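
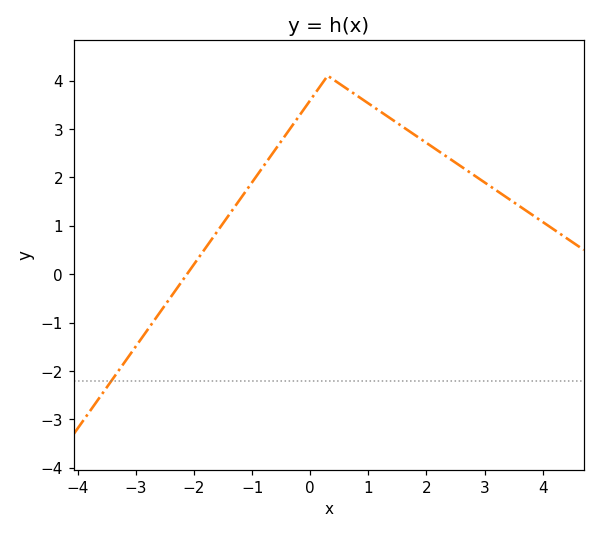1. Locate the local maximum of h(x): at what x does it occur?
0.2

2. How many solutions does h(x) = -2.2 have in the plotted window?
1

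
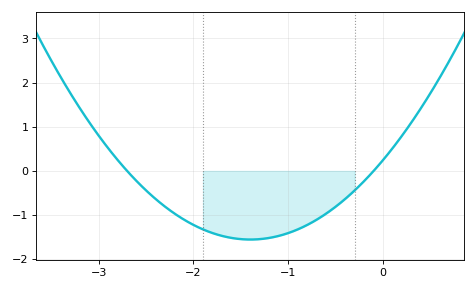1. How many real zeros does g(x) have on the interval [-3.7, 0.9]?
2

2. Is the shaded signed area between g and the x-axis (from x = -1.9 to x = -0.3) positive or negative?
negative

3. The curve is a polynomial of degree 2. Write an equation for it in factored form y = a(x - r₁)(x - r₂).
y = 0.92(x + 2.7)(x + 0.1)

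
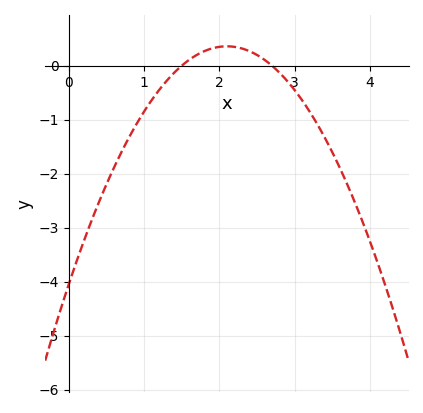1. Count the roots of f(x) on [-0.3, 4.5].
2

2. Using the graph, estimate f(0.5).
-2.2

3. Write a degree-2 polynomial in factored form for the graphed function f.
y = -1(x - 1.5)(x - 2.7)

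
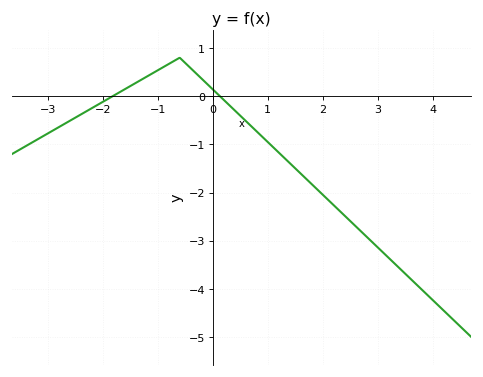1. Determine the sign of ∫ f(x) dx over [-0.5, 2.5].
negative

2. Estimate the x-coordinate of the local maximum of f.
-0.601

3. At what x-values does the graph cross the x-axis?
-1.82, 0.131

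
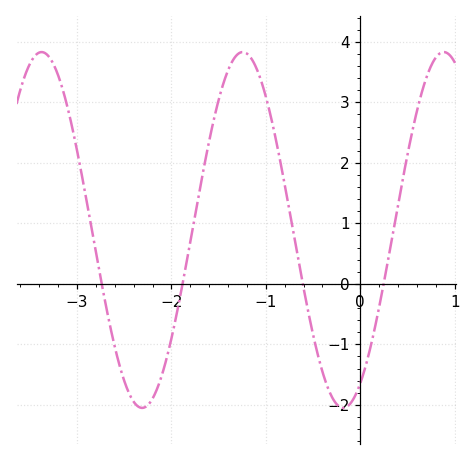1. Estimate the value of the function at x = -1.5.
3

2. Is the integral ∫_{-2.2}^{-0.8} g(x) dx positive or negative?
positive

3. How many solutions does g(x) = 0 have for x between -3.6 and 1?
4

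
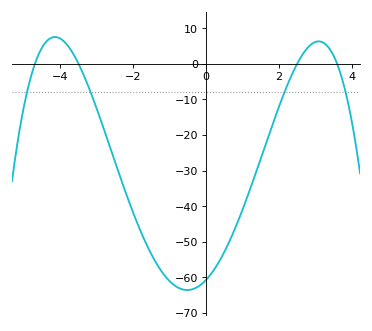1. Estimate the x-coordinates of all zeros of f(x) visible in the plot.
-4.7, -3.5, 2.5, 3.6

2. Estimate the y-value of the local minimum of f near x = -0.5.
-63.5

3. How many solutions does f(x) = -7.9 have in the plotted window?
4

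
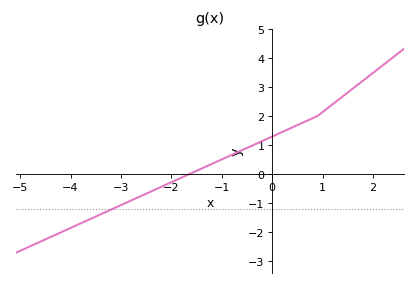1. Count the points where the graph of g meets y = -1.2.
1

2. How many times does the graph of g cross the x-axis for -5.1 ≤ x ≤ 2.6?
1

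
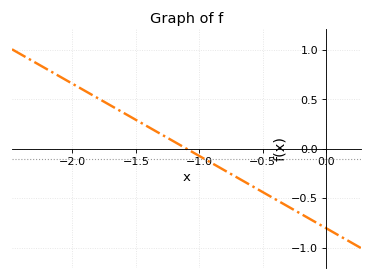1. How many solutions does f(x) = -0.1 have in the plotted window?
1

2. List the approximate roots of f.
-1.1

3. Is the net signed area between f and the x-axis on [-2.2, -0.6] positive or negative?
positive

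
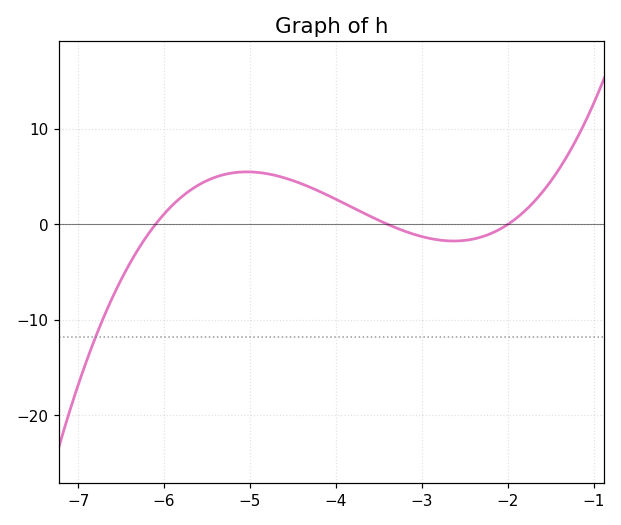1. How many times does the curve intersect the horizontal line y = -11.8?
1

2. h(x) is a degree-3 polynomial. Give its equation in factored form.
y = 1.04(x + 6.1)(x + 3.4)(x + 2)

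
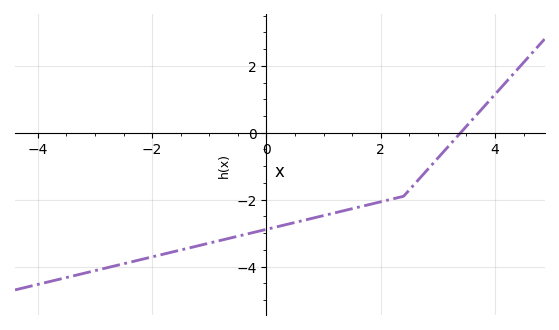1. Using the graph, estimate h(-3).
-4.1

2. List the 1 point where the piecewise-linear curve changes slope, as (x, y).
(2.4, -1.9)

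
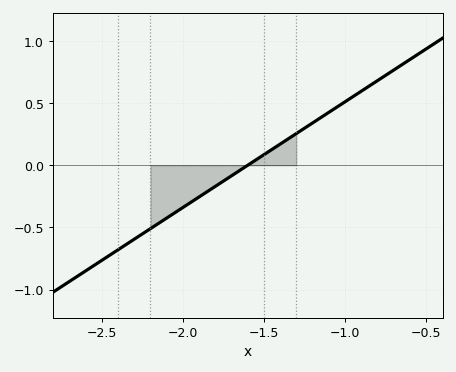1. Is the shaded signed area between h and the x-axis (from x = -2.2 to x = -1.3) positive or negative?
negative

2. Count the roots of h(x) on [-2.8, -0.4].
1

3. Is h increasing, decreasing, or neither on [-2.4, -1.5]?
increasing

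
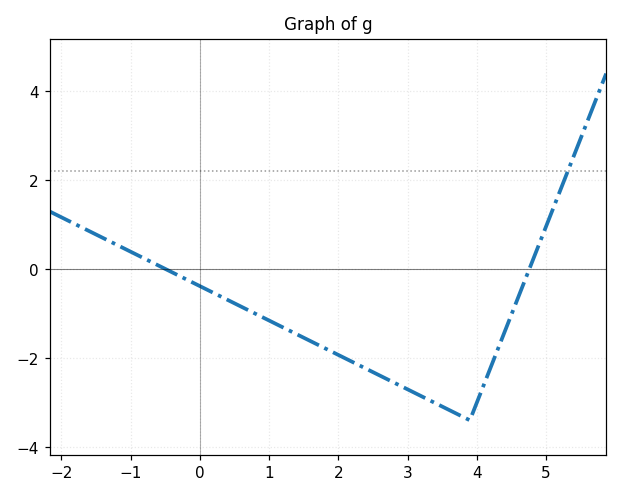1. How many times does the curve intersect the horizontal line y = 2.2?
1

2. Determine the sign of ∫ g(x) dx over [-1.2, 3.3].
negative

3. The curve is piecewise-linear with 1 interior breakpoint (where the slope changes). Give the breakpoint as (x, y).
(3.9, -3.4)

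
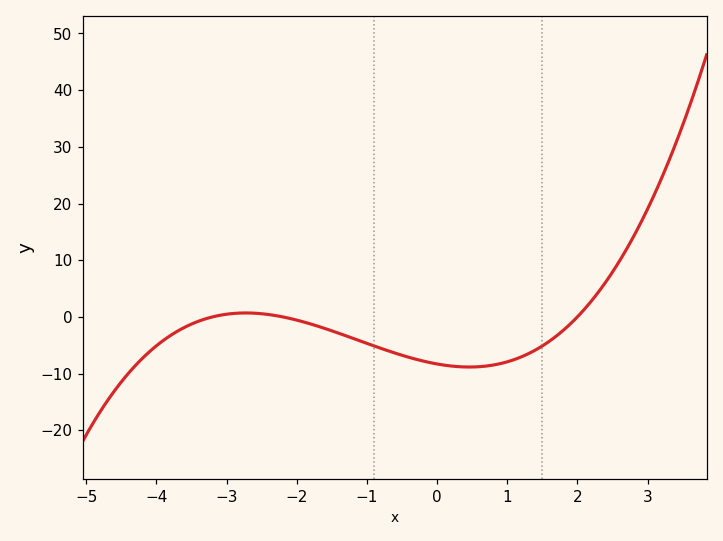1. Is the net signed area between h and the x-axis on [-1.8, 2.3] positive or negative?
negative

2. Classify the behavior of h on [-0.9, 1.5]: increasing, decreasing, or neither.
neither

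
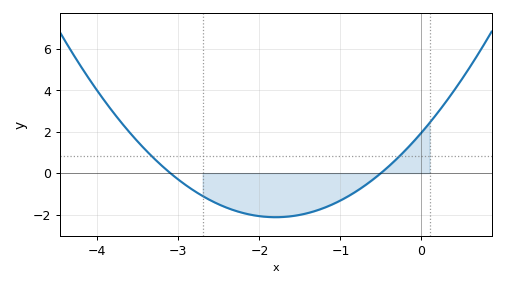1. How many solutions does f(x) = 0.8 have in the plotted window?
2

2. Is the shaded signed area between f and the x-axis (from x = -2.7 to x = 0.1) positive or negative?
negative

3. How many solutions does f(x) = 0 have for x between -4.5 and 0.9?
2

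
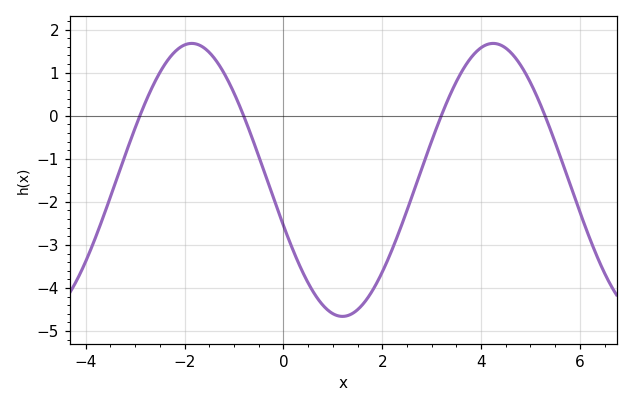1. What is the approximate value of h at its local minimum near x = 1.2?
-4.66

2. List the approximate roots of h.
-2.91, -0.805, 3.2, 5.3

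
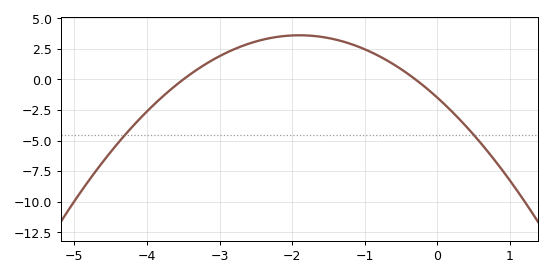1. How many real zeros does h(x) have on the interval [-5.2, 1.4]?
2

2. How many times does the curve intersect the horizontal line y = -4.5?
2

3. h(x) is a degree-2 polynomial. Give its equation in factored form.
y = -1.41(x + 3.5)(x + 0.3)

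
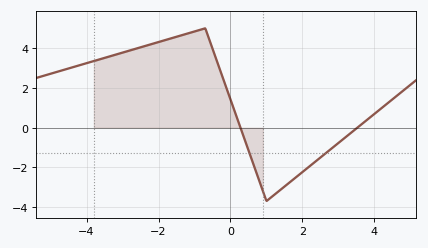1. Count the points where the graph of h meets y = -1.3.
2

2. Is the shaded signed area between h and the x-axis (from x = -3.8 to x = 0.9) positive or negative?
positive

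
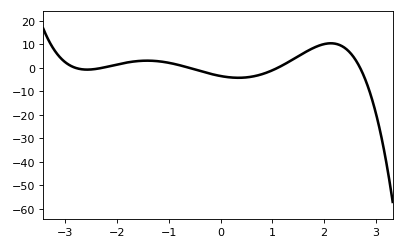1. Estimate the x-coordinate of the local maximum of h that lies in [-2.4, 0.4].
-1.4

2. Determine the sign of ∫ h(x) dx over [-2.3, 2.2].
positive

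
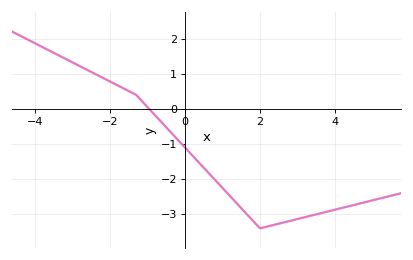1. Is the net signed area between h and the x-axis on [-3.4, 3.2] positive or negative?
negative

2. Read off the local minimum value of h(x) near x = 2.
-3.4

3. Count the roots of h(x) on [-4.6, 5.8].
1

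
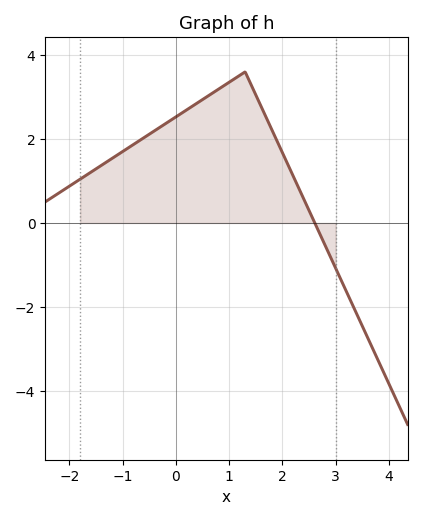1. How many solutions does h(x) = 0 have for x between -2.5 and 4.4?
1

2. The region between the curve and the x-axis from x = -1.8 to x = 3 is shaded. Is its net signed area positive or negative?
positive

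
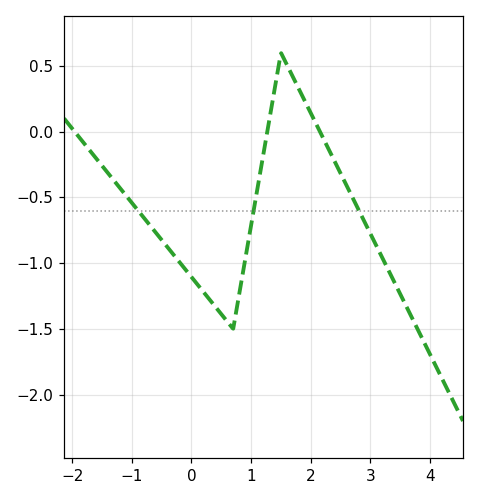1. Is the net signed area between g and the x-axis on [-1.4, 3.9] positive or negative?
negative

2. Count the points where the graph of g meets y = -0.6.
3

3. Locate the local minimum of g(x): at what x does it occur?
0.7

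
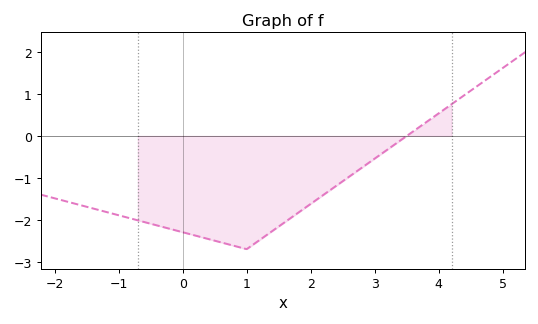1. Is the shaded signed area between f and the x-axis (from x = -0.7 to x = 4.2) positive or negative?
negative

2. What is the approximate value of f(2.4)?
-1.2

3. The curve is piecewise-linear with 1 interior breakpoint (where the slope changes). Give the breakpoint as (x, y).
(1, -2.7)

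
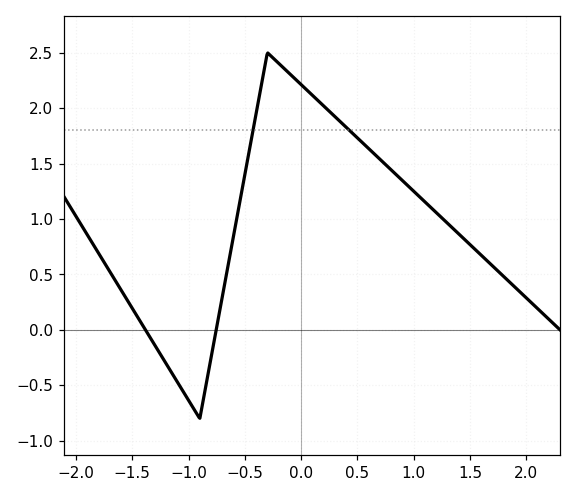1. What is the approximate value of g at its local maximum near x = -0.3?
2.5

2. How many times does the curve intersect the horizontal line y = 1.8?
2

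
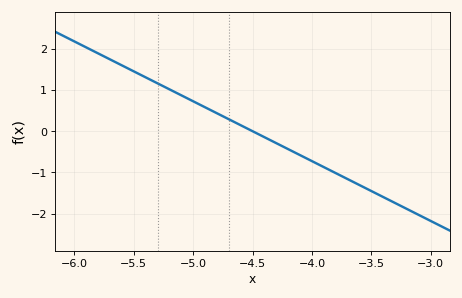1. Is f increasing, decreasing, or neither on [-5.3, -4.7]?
decreasing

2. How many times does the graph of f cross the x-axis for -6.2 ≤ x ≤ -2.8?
1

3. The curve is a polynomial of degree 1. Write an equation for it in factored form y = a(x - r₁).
y = -1.45(x + 4.5)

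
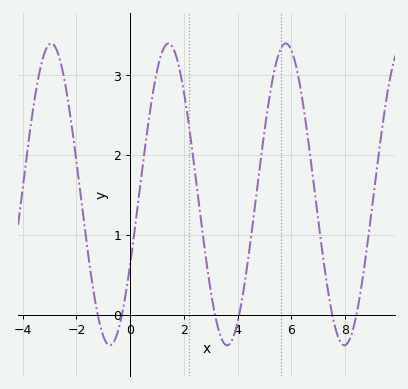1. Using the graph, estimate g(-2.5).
3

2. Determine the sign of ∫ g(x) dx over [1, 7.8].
positive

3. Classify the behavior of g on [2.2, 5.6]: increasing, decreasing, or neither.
neither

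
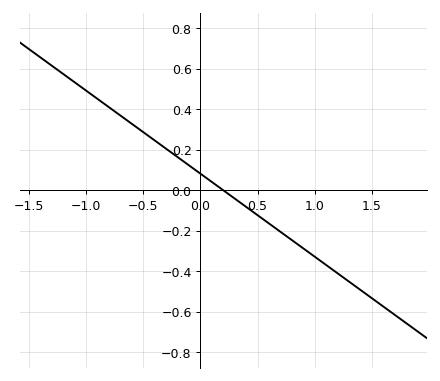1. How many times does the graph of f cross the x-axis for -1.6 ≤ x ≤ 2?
1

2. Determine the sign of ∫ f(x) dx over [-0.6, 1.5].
negative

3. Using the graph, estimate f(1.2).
-0.41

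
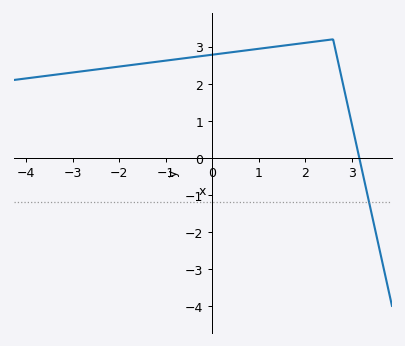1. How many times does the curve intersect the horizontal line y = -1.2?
1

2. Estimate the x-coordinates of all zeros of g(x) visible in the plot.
3.16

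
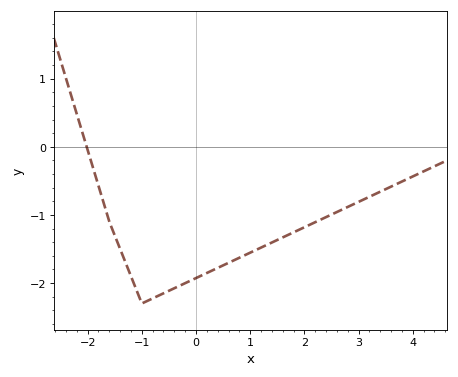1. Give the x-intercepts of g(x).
-2.02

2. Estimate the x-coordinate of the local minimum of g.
-1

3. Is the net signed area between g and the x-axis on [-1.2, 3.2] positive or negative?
negative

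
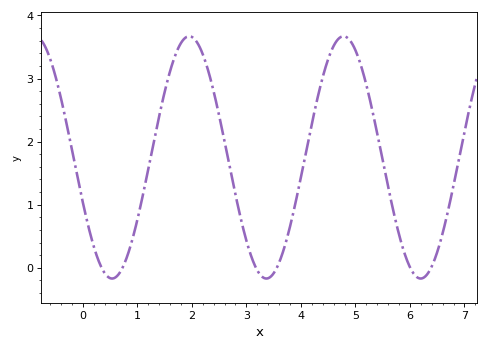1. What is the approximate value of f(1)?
0.76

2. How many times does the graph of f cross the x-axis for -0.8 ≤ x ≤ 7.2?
6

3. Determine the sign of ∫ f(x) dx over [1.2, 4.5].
positive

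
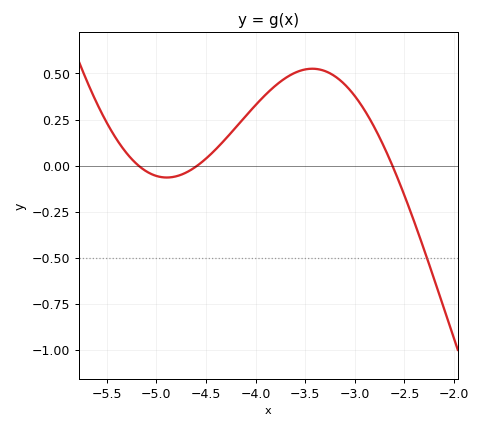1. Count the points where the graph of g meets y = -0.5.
1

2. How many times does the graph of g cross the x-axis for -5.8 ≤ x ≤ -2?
3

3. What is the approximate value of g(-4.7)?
-0.04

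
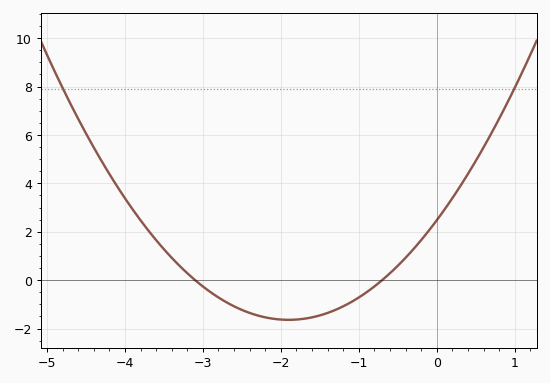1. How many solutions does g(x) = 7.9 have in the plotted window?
2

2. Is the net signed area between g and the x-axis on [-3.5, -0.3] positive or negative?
negative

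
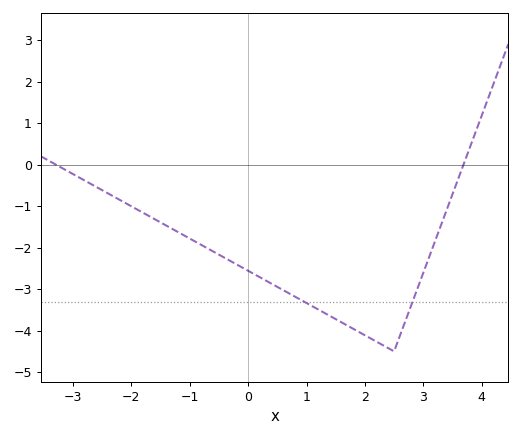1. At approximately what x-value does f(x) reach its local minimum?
2.5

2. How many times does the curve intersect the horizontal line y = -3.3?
2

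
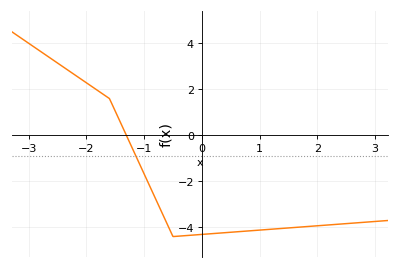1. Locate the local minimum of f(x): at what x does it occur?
-0.498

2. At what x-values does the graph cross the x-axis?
-1.31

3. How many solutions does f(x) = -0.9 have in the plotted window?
1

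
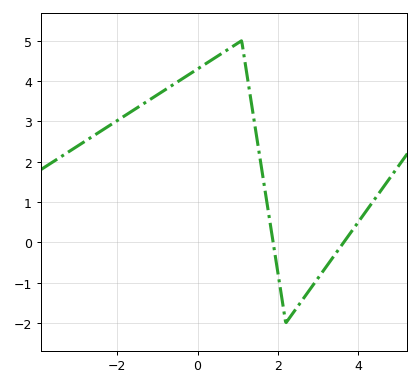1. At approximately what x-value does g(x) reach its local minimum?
2.2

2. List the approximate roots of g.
1.8, 3.6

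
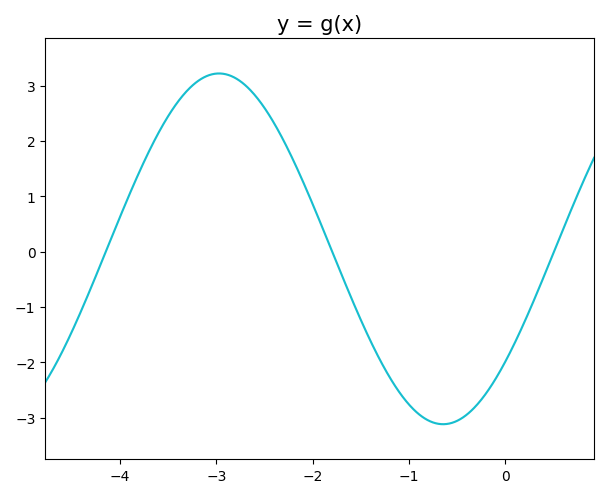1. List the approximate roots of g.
-4.1, -1.8, 0.5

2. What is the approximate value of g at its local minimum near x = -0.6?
-3.1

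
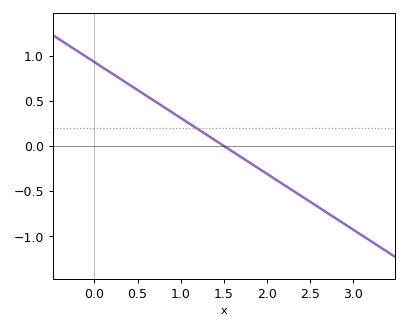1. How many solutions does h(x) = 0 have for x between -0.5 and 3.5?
1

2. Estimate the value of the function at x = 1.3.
0.124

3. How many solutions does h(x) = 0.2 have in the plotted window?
1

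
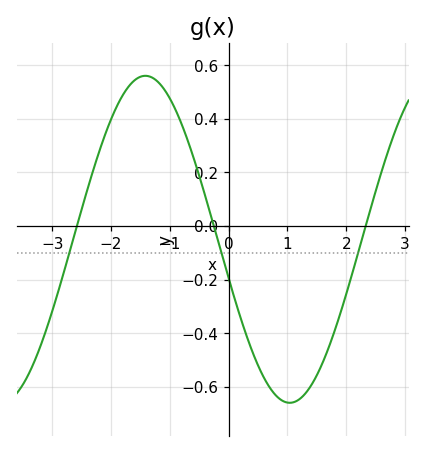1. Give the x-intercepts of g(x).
-2.6, -0.3, 2.3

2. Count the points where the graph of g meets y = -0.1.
3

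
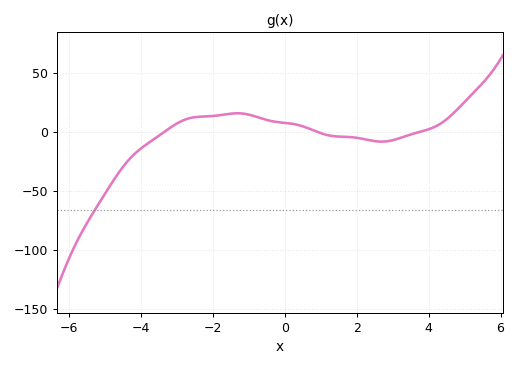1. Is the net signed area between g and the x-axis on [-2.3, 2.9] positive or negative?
positive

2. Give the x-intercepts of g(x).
-3.36, 0.922, 3.73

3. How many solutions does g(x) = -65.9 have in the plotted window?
1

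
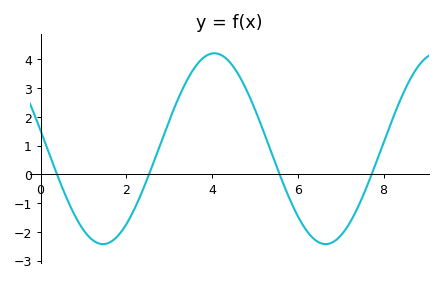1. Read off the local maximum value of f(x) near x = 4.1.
4.2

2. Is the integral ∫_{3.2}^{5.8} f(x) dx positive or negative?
positive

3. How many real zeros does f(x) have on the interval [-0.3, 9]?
4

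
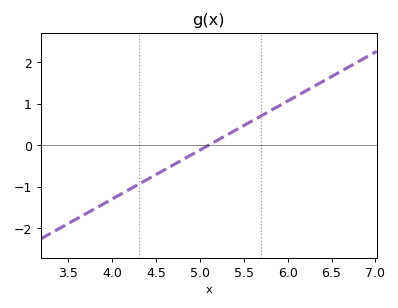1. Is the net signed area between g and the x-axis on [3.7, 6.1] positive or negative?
negative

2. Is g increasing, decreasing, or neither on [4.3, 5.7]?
increasing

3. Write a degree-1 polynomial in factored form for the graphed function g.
y = 1.18(x - 5.1)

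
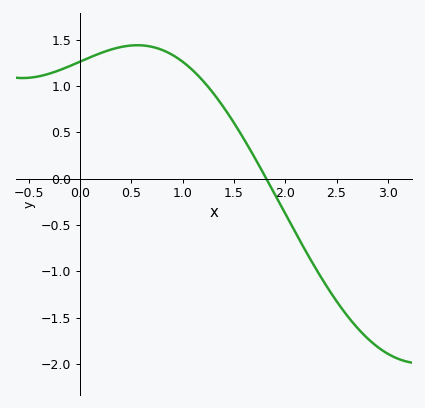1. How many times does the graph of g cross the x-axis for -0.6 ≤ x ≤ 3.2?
1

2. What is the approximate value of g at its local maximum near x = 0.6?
1.44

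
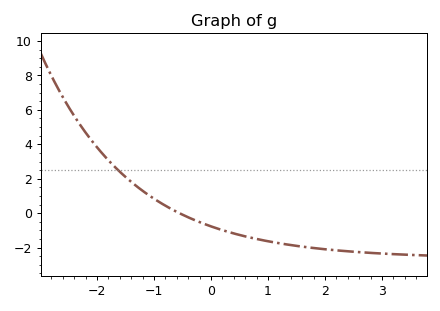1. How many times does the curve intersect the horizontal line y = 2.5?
1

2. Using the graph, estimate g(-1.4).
1.8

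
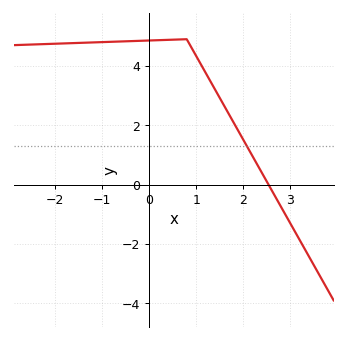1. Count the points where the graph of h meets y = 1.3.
1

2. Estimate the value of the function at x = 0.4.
4.8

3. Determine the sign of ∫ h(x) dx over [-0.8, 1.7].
positive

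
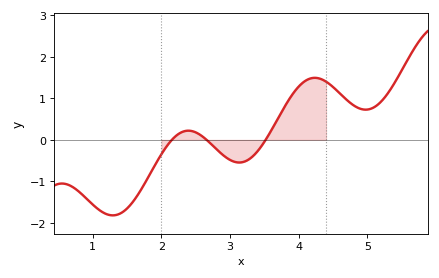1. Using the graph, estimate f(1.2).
-1.8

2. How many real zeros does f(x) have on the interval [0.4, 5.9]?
3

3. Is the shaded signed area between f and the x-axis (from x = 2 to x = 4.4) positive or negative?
positive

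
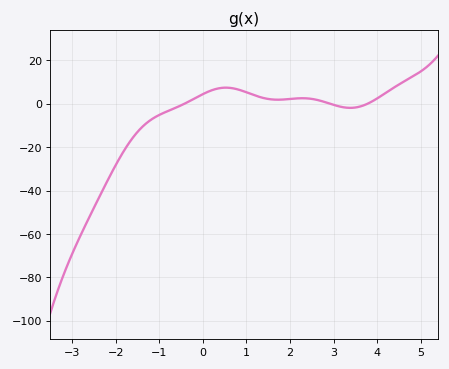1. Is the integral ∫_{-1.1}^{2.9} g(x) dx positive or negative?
positive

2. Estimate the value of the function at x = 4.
2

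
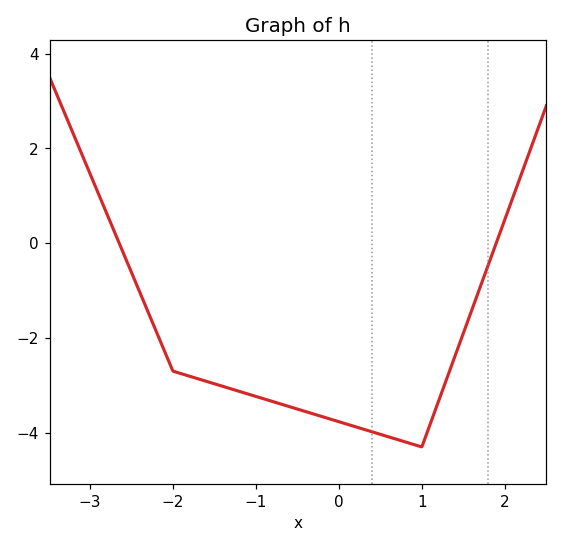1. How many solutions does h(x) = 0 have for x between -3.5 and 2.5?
2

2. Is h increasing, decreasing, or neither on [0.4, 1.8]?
neither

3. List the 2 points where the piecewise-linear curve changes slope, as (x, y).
(-2, -2.7); (1, -4.3)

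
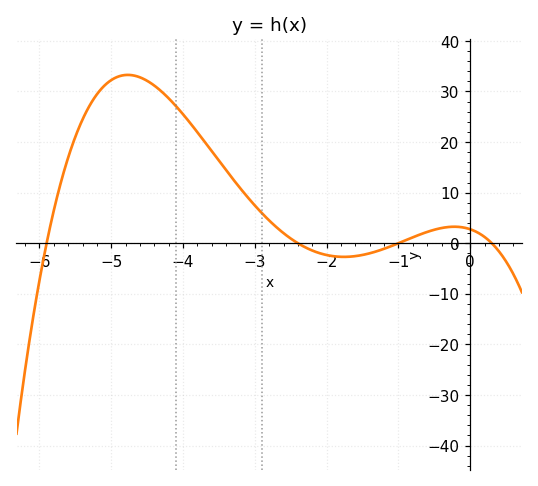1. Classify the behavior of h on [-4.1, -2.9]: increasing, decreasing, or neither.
decreasing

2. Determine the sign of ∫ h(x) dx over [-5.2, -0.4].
positive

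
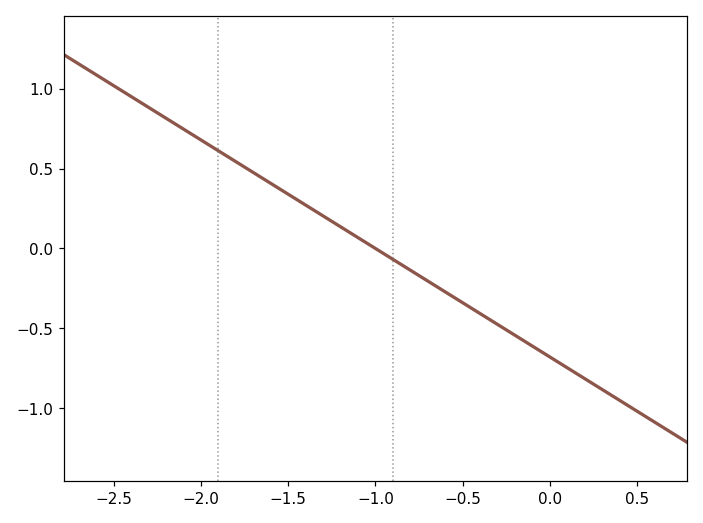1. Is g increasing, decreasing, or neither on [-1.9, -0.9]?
decreasing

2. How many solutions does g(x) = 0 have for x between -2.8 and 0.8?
1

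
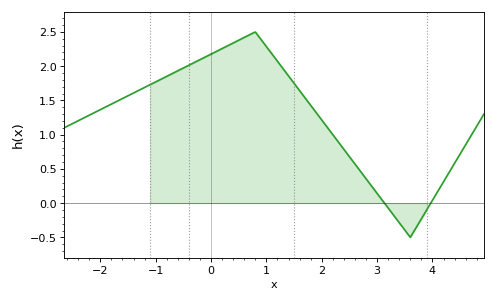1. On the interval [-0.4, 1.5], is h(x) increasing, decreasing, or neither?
neither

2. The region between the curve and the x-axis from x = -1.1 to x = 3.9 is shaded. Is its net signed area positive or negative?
positive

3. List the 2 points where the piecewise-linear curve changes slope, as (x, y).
(0.8, 2.5); (3.6, -0.5)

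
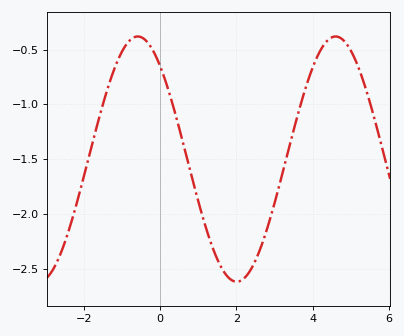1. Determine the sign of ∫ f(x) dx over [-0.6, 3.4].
negative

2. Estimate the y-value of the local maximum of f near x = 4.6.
-0.38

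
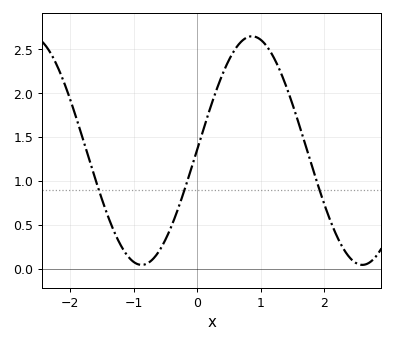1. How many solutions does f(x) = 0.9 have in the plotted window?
3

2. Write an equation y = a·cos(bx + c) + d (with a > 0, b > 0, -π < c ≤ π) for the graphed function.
y = 1.3cos(1.8x - 1.6) + 1.35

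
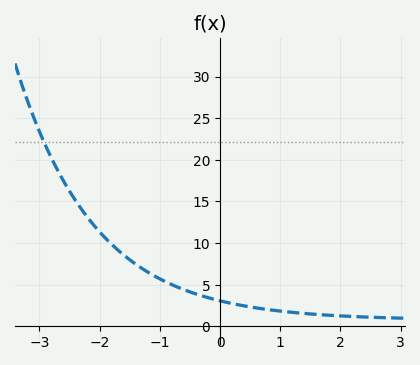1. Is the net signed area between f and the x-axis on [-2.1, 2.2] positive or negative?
positive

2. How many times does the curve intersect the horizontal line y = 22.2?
1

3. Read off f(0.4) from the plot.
2.45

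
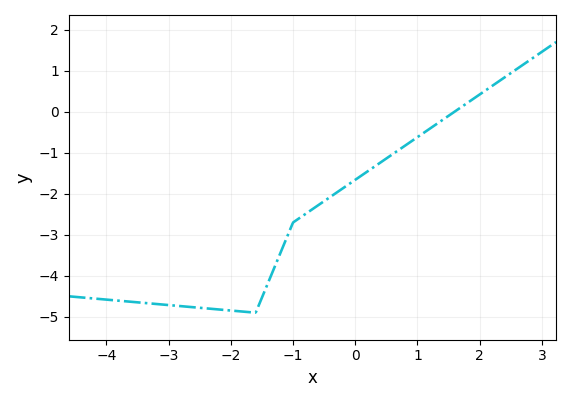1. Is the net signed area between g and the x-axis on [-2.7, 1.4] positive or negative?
negative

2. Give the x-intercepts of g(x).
1.6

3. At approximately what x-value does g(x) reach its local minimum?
-1.6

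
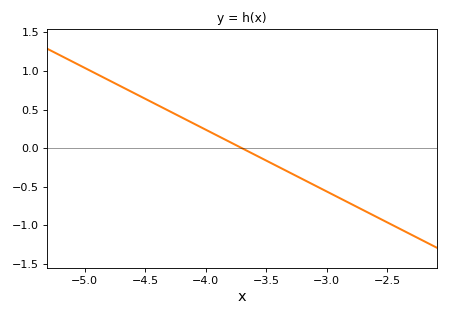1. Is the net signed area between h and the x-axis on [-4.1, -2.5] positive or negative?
negative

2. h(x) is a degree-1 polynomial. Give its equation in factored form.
y = -0.8(x + 3.7)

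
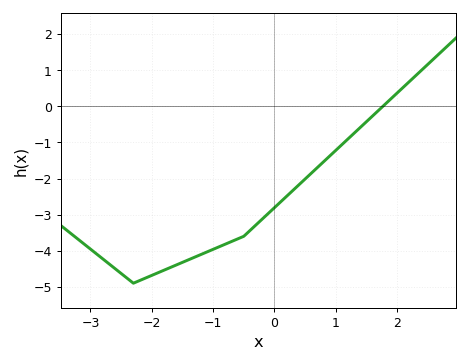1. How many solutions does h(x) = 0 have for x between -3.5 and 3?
1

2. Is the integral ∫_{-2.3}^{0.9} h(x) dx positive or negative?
negative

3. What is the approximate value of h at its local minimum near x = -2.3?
-4.9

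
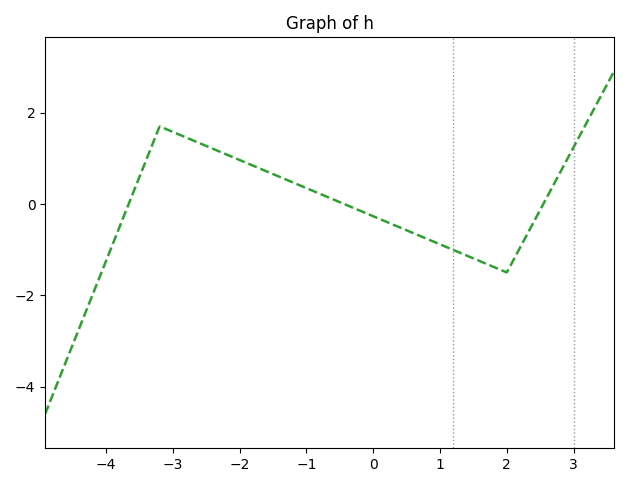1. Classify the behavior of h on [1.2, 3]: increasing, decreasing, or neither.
neither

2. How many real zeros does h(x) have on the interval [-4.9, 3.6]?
3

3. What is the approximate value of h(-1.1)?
0.4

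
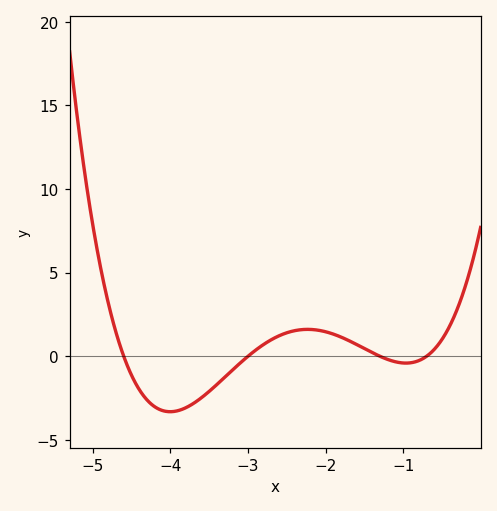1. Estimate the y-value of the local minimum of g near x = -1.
-0.407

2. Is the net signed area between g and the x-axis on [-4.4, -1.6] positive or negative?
negative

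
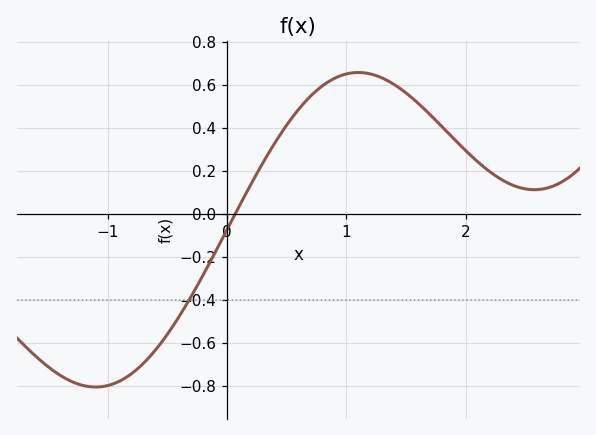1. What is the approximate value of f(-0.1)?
-0.182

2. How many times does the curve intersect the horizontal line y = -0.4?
1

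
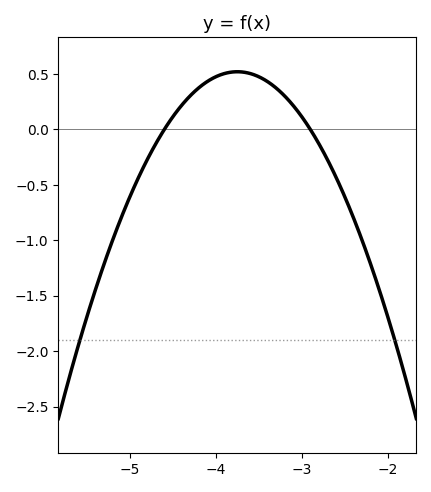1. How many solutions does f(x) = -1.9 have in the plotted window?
2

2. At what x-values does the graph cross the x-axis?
-4.6, -2.9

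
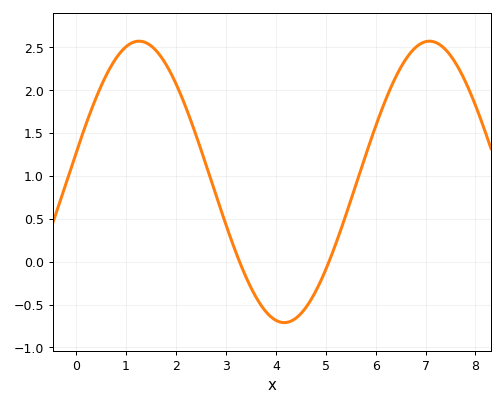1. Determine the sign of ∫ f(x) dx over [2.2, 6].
positive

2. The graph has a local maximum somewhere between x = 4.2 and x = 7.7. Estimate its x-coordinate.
7.08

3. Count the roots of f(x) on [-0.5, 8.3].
2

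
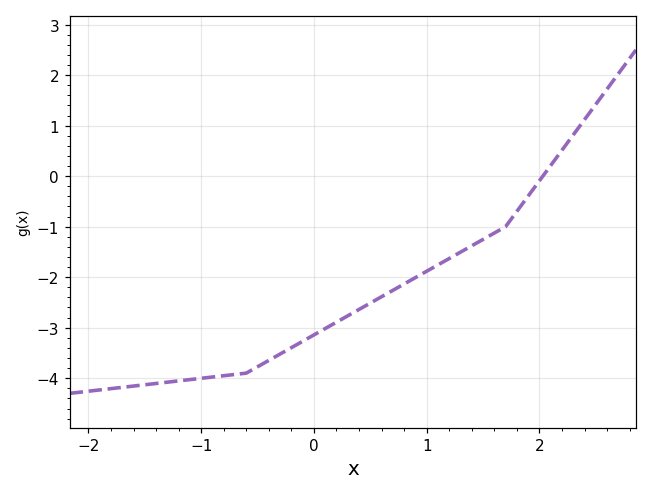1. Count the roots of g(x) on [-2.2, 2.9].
1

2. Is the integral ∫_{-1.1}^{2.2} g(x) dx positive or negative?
negative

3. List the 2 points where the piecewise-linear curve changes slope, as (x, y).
(-0.6, -3.9); (1.7, -1)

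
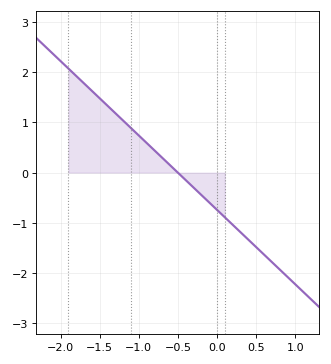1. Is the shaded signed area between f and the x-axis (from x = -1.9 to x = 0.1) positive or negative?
positive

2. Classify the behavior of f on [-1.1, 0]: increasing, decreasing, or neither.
decreasing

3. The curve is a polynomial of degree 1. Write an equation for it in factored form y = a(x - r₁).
y = -1.48(x + 0.5)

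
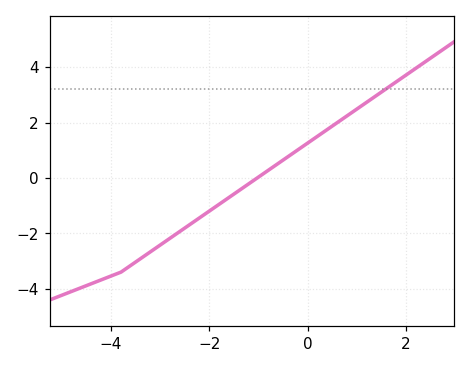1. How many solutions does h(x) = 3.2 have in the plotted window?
1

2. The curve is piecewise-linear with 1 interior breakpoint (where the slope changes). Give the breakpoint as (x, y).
(-3.8, -3.4)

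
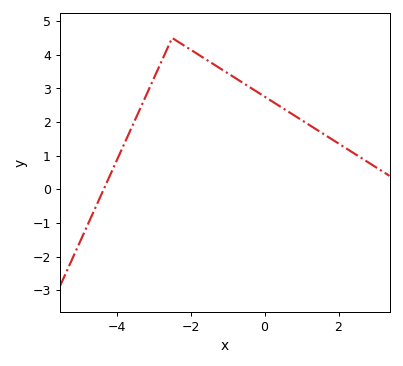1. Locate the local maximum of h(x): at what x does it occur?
-2.5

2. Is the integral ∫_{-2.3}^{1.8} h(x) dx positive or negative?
positive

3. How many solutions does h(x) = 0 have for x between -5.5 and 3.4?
1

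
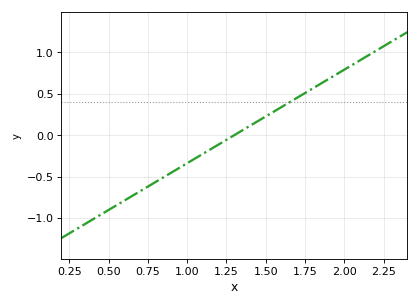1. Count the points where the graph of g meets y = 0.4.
1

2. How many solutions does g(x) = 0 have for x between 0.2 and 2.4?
1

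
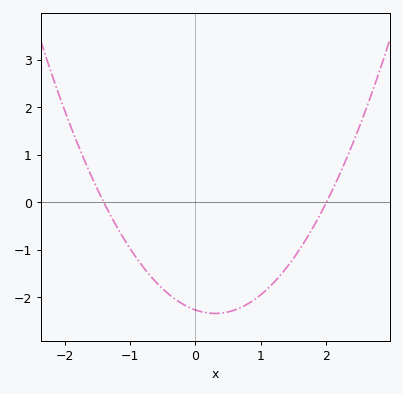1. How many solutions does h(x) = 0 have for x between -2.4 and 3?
2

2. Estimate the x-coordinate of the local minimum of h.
0.3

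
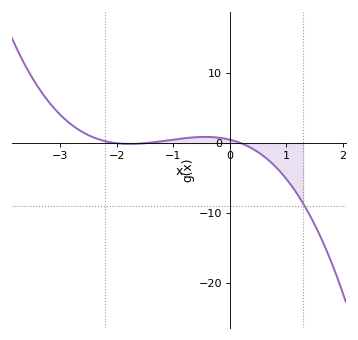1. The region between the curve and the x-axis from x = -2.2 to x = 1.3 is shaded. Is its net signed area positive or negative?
negative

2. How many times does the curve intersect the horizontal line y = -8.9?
1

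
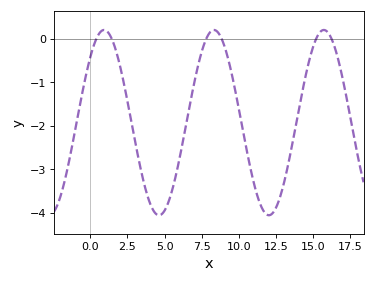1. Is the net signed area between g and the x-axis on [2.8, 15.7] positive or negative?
negative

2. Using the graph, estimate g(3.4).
-3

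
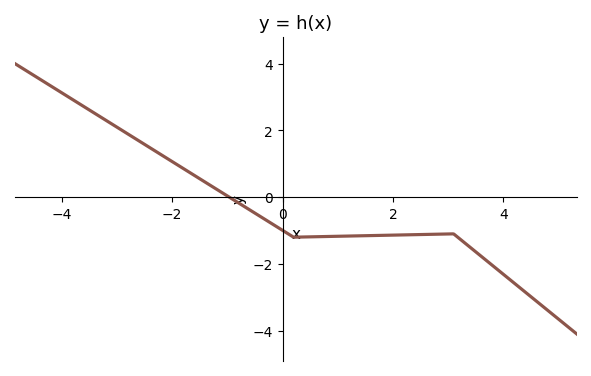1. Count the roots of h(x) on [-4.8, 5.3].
1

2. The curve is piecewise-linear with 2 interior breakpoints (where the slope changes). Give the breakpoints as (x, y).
(0.2, -1.2); (3.1, -1.1)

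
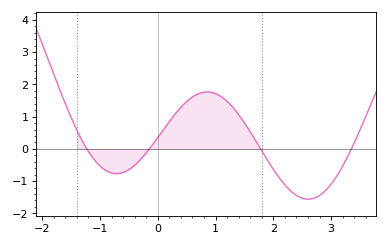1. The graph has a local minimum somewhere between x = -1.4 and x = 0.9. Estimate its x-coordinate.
-0.7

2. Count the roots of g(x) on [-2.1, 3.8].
4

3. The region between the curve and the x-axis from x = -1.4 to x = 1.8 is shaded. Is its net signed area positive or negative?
positive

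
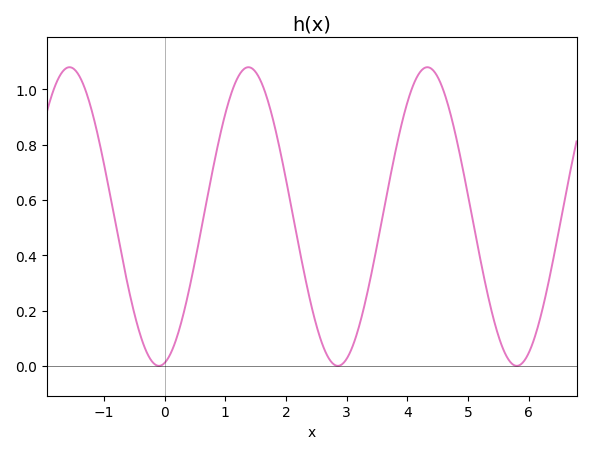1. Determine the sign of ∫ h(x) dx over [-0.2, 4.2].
positive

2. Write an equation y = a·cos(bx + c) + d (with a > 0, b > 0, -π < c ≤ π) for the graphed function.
y = 0.54cos(2.13x - 2.94) + 0.54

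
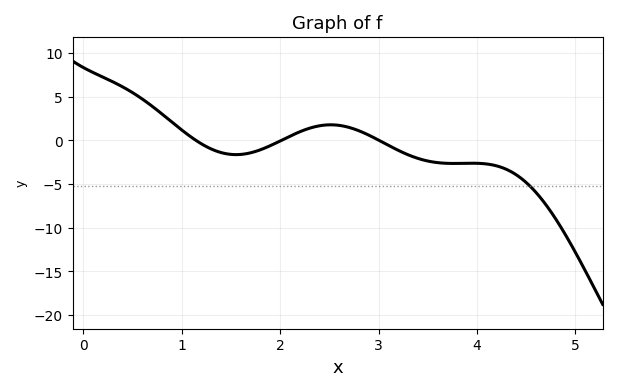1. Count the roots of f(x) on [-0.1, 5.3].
3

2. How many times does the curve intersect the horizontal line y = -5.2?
1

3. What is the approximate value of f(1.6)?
-1.61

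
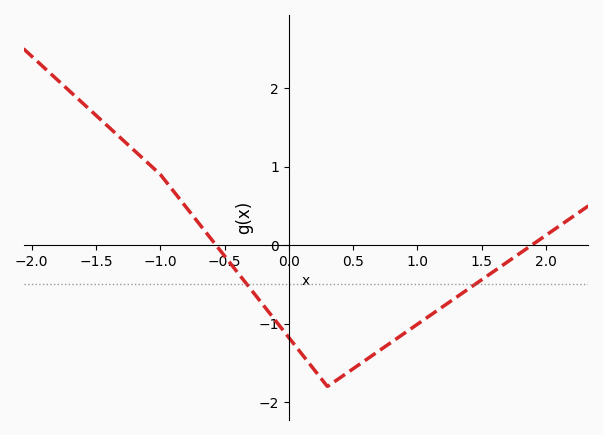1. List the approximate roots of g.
-0.567, 1.89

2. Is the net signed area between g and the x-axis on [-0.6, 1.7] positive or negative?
negative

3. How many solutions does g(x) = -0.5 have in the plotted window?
2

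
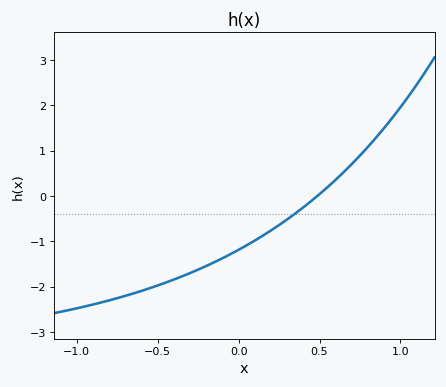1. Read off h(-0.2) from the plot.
-1.5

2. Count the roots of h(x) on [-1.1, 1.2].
1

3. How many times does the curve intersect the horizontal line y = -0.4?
1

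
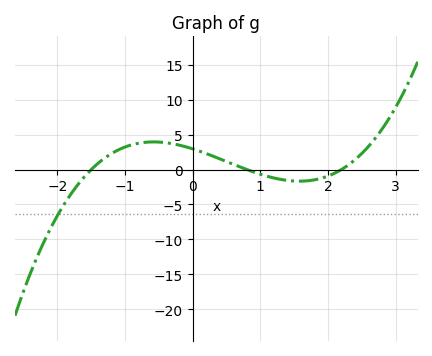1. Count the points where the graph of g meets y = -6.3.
1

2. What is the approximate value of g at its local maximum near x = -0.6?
3.95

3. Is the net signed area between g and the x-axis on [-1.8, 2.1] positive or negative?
positive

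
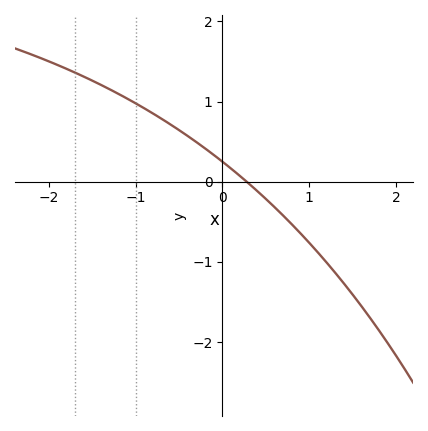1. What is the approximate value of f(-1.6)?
1.31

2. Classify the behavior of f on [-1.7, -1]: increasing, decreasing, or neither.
decreasing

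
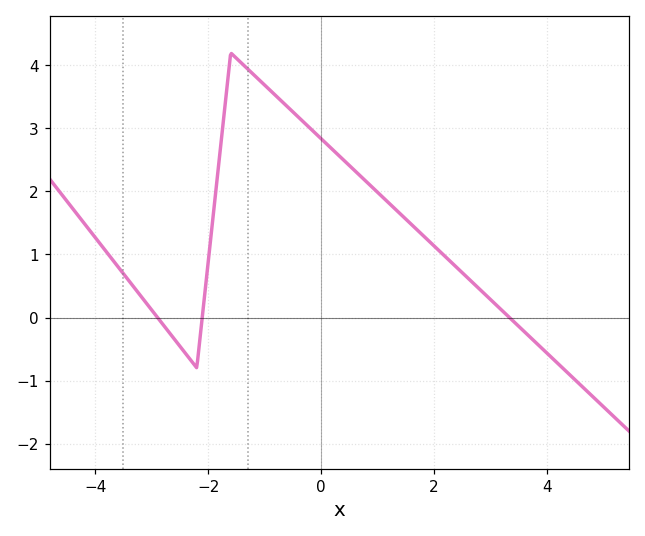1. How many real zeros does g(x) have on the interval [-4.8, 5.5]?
3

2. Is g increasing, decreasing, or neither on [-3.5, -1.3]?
neither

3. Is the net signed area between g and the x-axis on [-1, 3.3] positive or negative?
positive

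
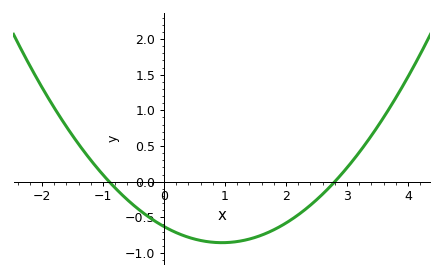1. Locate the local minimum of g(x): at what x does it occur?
1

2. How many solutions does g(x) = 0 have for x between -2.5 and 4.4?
2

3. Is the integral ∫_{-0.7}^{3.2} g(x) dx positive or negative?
negative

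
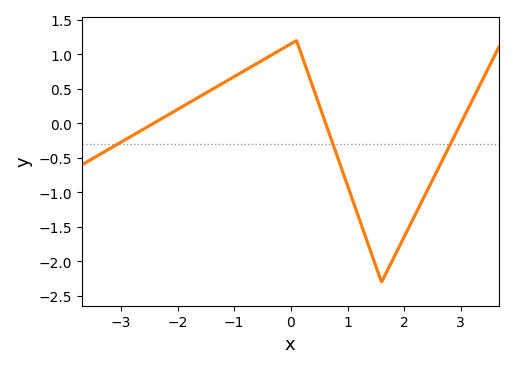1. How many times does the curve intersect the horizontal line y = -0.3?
3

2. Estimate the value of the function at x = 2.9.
-0.163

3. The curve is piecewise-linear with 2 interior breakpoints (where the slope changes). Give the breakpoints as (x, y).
(0.1, 1.2); (1.6, -2.3)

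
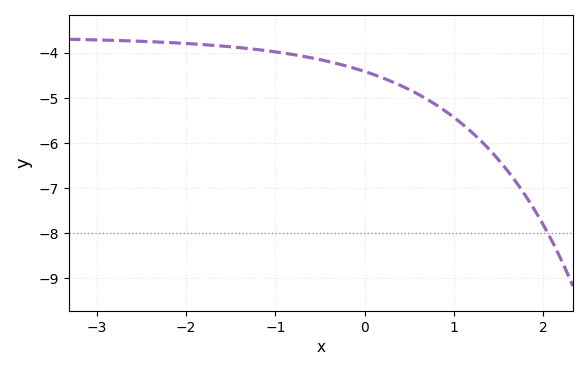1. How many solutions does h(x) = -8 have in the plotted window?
1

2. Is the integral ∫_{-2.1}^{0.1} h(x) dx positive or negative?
negative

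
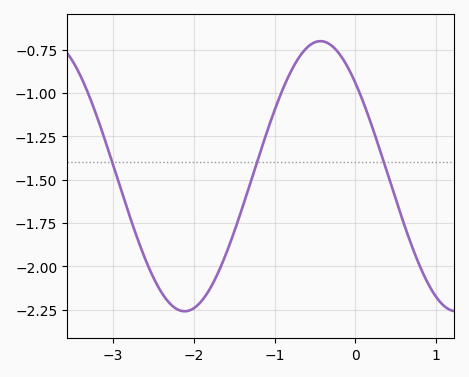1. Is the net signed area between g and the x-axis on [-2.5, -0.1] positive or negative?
negative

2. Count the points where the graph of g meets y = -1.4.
3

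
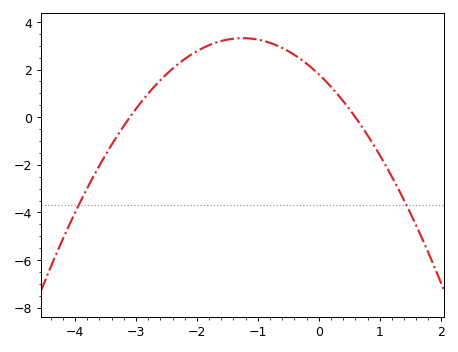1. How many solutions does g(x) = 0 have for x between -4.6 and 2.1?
2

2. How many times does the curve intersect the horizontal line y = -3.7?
2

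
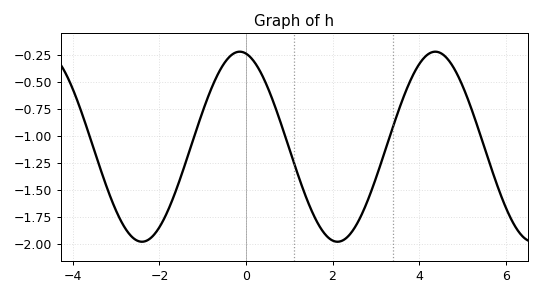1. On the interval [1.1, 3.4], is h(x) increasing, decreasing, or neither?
neither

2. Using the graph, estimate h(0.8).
-0.9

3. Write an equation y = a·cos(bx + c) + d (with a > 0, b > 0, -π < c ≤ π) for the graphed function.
y = 0.88cos(1.4x + 0.2) - 1.1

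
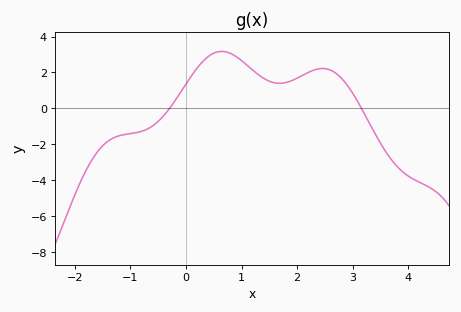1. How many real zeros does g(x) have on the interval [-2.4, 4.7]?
2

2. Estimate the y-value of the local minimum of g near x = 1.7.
1.4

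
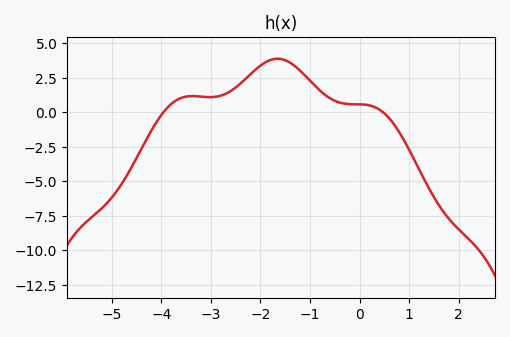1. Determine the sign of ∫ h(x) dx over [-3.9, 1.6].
positive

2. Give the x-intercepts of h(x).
-4, 0.4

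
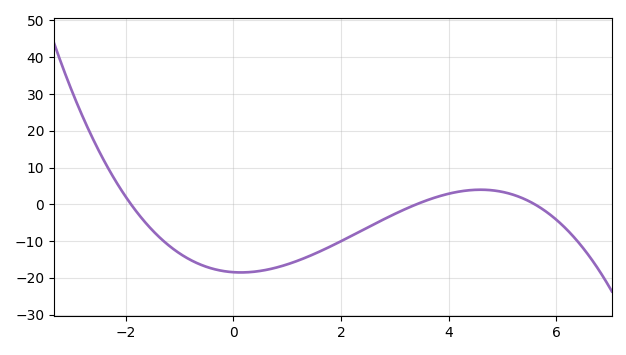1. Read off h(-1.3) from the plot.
-9.92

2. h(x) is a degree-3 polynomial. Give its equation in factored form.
y = -0.51(x + 1.9)(x - 3.4)(x - 5.6)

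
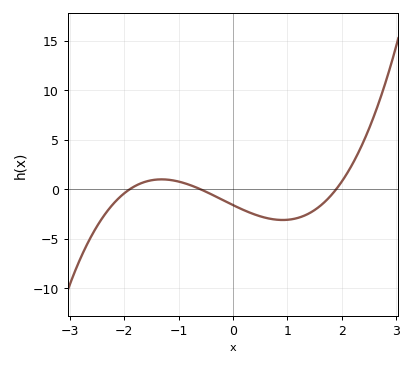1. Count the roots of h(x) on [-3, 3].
3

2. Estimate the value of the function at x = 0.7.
-3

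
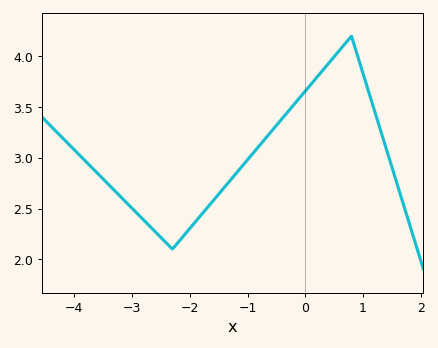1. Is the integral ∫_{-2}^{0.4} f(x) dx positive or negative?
positive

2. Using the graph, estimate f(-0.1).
3.6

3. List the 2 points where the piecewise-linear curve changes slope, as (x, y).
(-2.3, 2.1); (0.8, 4.2)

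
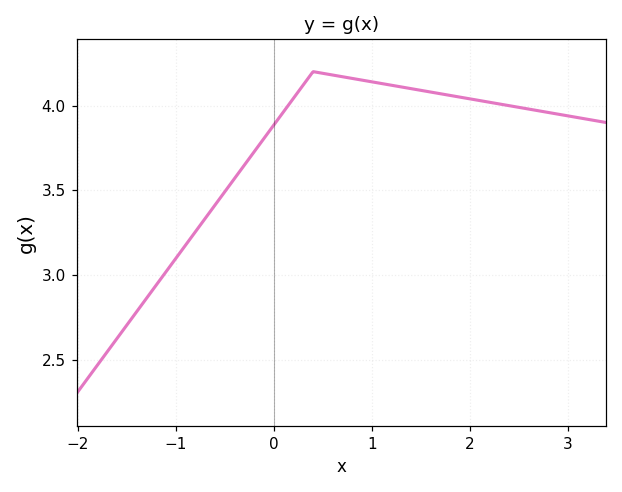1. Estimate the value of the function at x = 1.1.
4.13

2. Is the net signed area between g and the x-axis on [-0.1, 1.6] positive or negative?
positive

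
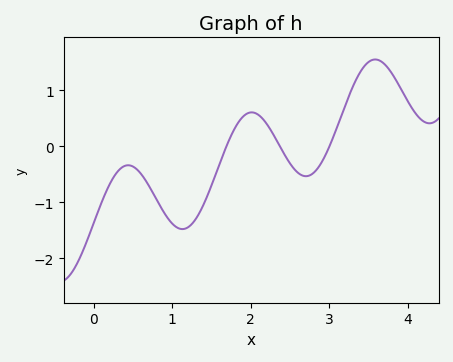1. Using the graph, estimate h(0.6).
-0.486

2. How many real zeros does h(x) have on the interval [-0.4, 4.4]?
3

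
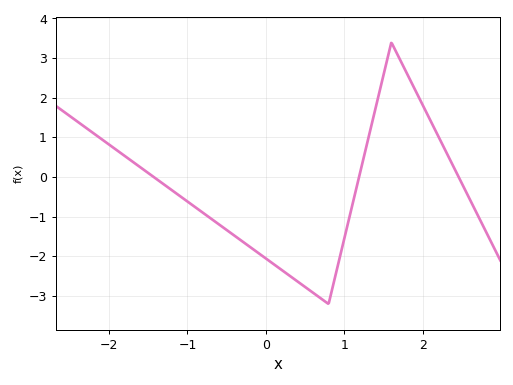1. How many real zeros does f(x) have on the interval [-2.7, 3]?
3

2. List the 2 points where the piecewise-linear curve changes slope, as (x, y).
(0.8, -3.2); (1.6, 3.4)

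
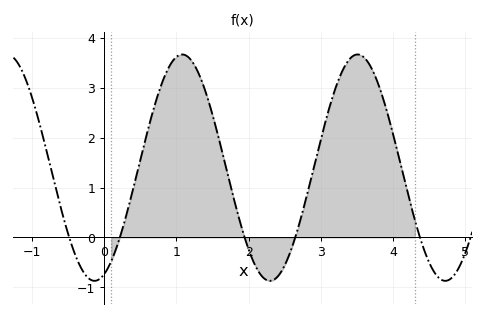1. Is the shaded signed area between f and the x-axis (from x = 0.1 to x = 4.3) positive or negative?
positive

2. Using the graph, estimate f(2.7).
0.27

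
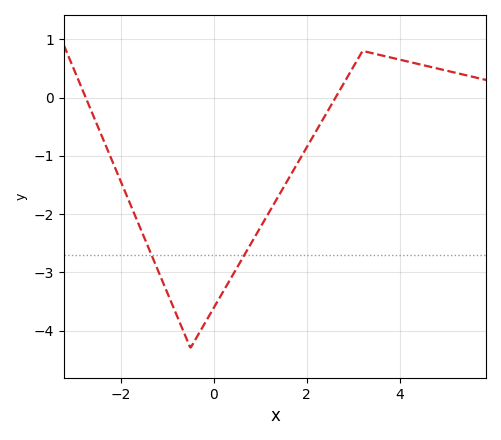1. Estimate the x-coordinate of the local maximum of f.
3.2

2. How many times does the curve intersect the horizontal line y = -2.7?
2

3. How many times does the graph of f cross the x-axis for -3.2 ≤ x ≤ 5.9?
2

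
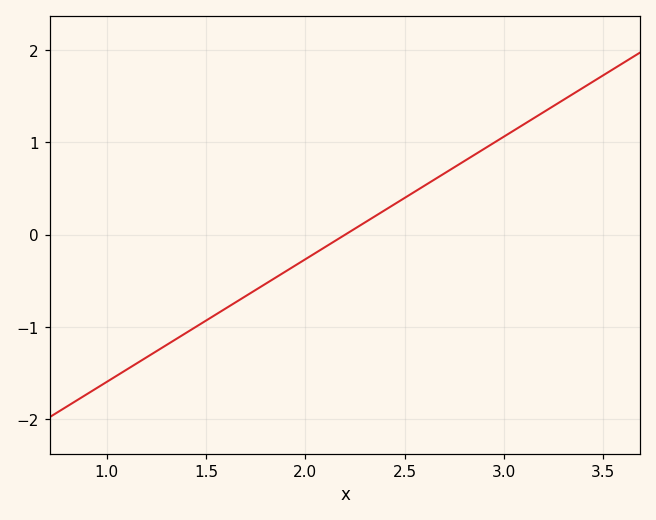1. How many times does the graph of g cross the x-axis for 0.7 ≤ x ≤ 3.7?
1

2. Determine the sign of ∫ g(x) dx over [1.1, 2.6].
negative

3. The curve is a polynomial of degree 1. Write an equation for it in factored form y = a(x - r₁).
y = 1.33(x - 2.2)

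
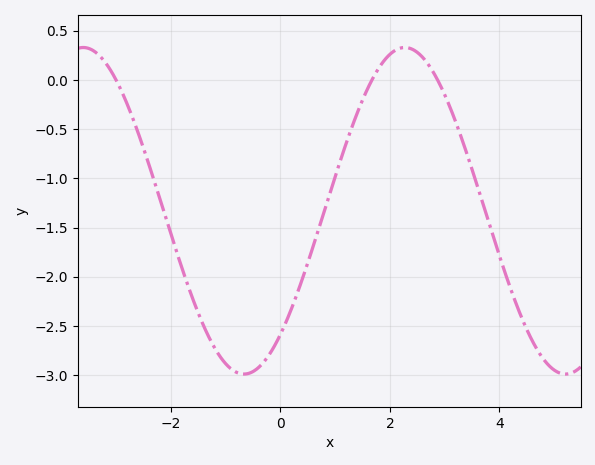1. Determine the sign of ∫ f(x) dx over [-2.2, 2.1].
negative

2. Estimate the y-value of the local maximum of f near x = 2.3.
0.35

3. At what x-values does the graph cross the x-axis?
-3, 1.6, 2.8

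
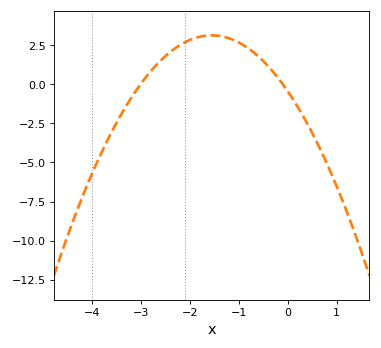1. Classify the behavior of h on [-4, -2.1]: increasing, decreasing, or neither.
increasing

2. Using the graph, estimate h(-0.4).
1.2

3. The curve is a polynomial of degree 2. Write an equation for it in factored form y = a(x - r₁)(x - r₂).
y = -1.48(x + 3)(x + 0.1)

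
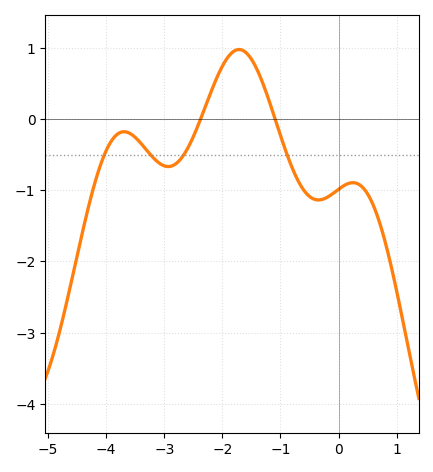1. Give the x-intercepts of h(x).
-2.4, -1.1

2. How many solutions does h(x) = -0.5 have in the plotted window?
4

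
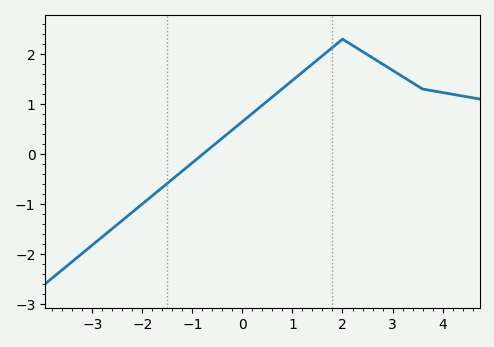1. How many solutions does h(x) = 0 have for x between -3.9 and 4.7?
1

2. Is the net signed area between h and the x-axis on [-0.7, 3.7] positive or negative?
positive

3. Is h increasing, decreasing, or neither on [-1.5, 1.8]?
increasing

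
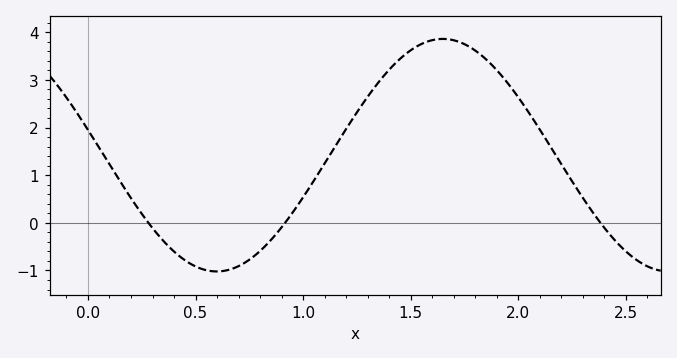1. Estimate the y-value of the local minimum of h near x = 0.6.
-1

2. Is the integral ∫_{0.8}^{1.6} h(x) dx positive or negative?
positive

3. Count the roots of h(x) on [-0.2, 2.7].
3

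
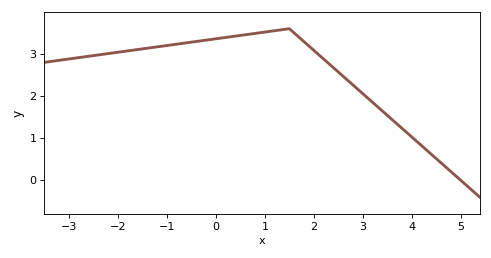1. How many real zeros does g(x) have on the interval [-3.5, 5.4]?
1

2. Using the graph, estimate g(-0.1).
3.34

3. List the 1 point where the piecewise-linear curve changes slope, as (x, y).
(1.5, 3.6)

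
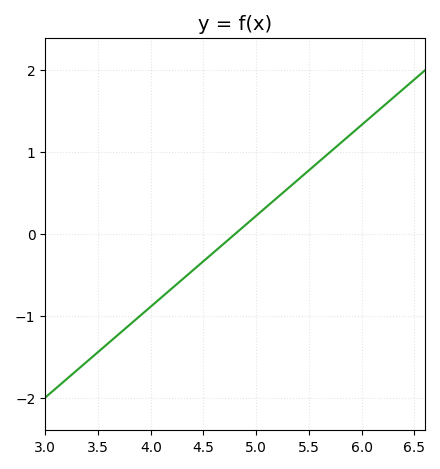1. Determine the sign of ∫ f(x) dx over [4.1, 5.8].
positive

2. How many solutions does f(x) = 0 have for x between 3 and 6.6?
1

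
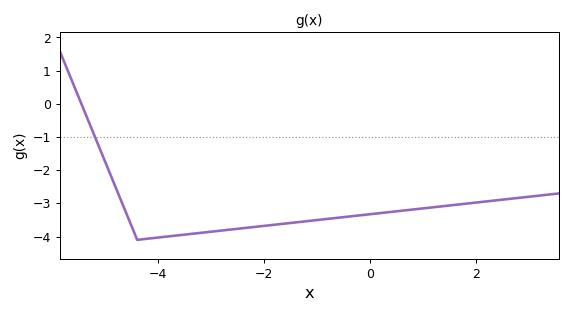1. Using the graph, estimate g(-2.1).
-3.7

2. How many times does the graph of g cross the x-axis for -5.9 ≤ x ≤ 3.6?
1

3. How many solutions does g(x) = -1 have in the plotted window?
1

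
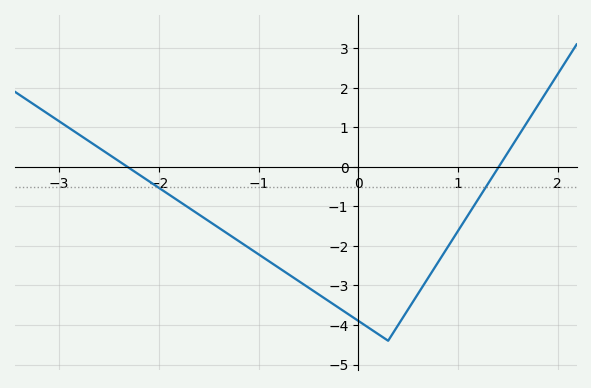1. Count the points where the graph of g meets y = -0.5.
2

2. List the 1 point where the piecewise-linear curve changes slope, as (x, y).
(0.3, -4.4)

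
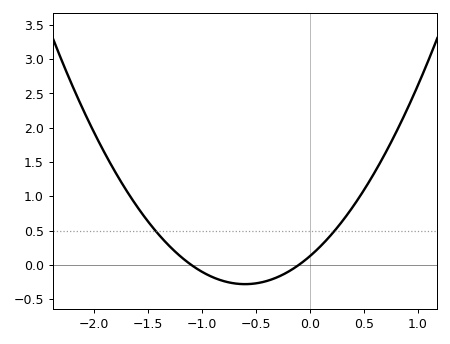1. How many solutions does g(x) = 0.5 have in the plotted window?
2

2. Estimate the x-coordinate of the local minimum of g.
-0.6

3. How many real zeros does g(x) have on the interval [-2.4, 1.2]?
2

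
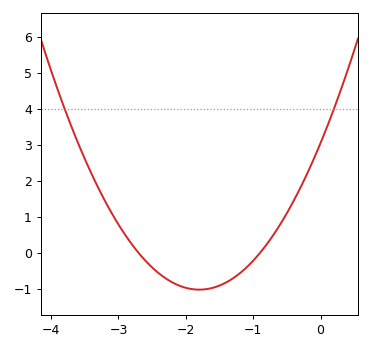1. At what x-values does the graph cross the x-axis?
-2.7, -0.9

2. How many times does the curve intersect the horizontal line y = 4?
2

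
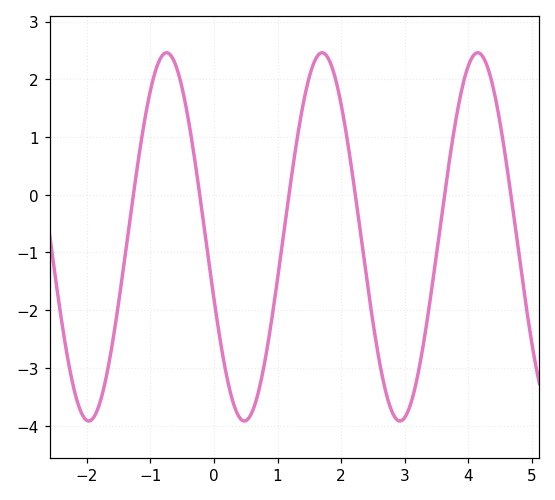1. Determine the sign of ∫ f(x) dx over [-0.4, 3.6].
negative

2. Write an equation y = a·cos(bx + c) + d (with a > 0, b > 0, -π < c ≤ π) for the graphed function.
y = 3.19cos(2.57x + 1.91) - 0.73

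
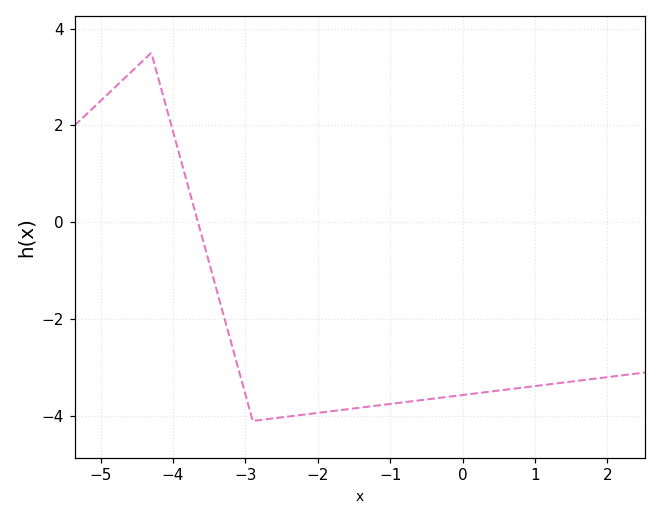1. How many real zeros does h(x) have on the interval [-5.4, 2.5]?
1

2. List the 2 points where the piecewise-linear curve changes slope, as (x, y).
(-4.3, 3.5); (-2.9, -4.1)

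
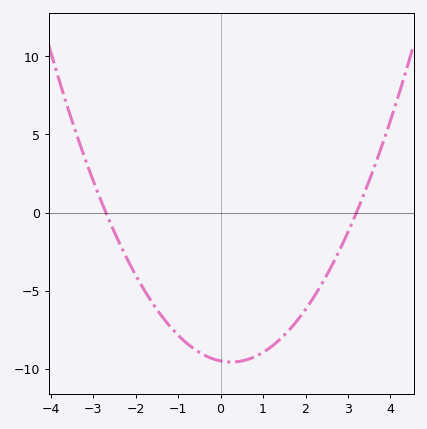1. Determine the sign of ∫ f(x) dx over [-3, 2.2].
negative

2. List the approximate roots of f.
-2.7, 3.2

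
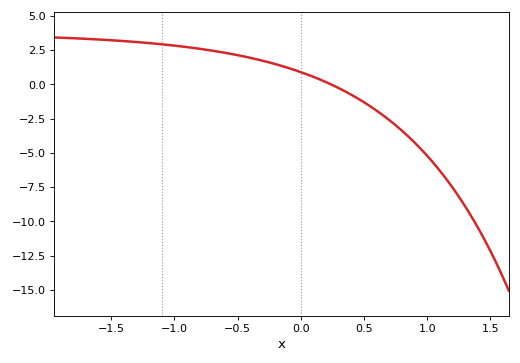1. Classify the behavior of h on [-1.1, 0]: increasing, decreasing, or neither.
decreasing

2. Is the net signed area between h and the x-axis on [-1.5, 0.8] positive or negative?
positive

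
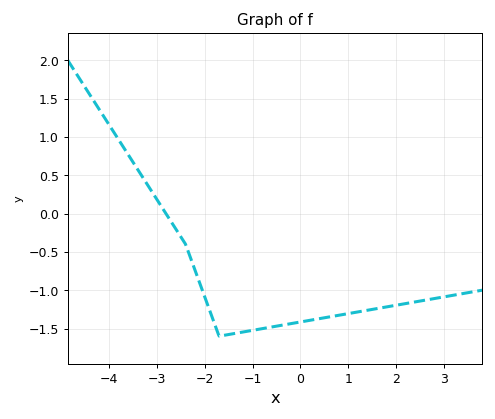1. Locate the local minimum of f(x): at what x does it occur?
-1.7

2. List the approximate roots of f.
-2.81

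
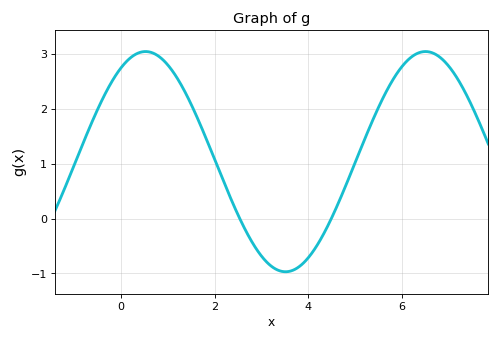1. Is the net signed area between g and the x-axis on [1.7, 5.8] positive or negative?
positive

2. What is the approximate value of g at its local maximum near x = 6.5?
3.05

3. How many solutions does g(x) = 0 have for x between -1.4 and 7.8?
2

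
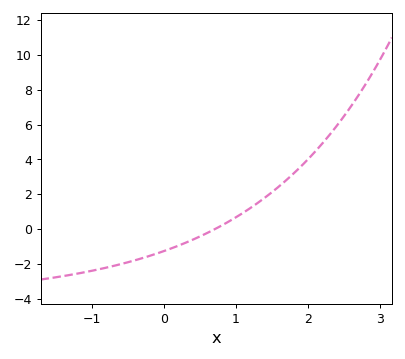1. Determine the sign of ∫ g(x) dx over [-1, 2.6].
positive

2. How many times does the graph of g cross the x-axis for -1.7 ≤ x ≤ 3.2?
1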